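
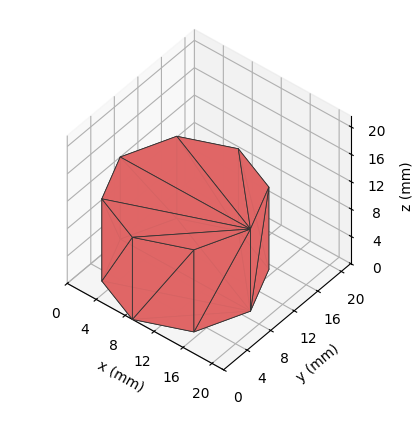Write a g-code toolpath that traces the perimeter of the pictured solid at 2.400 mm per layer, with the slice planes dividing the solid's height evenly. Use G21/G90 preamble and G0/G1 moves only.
Reading the render: the shape is a regular 8-sided prism (a cylinder approximated with 8 flat sides), circumscribed radius ≈ 9 mm, height ≈ 12 mm (dimensions read to the nearest mm from the axis ticks). For the g-code, the solid's height is divided into equal slices at the stated Δz and each level perimeter traced with G1 moves after a G0 lift.

; perimeter-only toolpath
G21 ; units = mm
G90 ; absolute positioning
G28 ; home
; layer 1
G0 Z2.400
G0 X18.000 Y9.000
G1 X15.364 Y15.364
G1 X9.000 Y18.000
G1 X2.636 Y15.364
G1 X0.000 Y9.000
G1 X2.636 Y2.636
G1 X9.000 Y0.000
G1 X15.364 Y2.636
G1 X18.000 Y9.000
; layer 2
G0 Z4.800
G0 X18.000 Y9.000
G1 X15.364 Y15.364
G1 X9.000 Y18.000
G1 X2.636 Y15.364
G1 X0.000 Y9.000
G1 X2.636 Y2.636
G1 X9.000 Y0.000
G1 X15.364 Y2.636
G1 X18.000 Y9.000
; layer 3
G0 Z7.200
G0 X18.000 Y9.000
G1 X15.364 Y15.364
G1 X9.000 Y18.000
G1 X2.636 Y15.364
G1 X0.000 Y9.000
G1 X2.636 Y2.636
G1 X9.000 Y0.000
G1 X15.364 Y2.636
G1 X18.000 Y9.000
; layer 4
G0 Z9.600
G0 X18.000 Y9.000
G1 X15.364 Y15.364
G1 X9.000 Y18.000
G1 X2.636 Y15.364
G1 X0.000 Y9.000
G1 X2.636 Y2.636
G1 X9.000 Y0.000
G1 X15.364 Y2.636
G1 X18.000 Y9.000
; layer 5
G0 Z12.000
G0 X18.000 Y9.000
G1 X15.364 Y15.364
G1 X9.000 Y18.000
G1 X2.636 Y15.364
G1 X0.000 Y9.000
G1 X2.636 Y2.636
G1 X9.000 Y0.000
G1 X15.364 Y2.636
G1 X18.000 Y9.000
M2 ; end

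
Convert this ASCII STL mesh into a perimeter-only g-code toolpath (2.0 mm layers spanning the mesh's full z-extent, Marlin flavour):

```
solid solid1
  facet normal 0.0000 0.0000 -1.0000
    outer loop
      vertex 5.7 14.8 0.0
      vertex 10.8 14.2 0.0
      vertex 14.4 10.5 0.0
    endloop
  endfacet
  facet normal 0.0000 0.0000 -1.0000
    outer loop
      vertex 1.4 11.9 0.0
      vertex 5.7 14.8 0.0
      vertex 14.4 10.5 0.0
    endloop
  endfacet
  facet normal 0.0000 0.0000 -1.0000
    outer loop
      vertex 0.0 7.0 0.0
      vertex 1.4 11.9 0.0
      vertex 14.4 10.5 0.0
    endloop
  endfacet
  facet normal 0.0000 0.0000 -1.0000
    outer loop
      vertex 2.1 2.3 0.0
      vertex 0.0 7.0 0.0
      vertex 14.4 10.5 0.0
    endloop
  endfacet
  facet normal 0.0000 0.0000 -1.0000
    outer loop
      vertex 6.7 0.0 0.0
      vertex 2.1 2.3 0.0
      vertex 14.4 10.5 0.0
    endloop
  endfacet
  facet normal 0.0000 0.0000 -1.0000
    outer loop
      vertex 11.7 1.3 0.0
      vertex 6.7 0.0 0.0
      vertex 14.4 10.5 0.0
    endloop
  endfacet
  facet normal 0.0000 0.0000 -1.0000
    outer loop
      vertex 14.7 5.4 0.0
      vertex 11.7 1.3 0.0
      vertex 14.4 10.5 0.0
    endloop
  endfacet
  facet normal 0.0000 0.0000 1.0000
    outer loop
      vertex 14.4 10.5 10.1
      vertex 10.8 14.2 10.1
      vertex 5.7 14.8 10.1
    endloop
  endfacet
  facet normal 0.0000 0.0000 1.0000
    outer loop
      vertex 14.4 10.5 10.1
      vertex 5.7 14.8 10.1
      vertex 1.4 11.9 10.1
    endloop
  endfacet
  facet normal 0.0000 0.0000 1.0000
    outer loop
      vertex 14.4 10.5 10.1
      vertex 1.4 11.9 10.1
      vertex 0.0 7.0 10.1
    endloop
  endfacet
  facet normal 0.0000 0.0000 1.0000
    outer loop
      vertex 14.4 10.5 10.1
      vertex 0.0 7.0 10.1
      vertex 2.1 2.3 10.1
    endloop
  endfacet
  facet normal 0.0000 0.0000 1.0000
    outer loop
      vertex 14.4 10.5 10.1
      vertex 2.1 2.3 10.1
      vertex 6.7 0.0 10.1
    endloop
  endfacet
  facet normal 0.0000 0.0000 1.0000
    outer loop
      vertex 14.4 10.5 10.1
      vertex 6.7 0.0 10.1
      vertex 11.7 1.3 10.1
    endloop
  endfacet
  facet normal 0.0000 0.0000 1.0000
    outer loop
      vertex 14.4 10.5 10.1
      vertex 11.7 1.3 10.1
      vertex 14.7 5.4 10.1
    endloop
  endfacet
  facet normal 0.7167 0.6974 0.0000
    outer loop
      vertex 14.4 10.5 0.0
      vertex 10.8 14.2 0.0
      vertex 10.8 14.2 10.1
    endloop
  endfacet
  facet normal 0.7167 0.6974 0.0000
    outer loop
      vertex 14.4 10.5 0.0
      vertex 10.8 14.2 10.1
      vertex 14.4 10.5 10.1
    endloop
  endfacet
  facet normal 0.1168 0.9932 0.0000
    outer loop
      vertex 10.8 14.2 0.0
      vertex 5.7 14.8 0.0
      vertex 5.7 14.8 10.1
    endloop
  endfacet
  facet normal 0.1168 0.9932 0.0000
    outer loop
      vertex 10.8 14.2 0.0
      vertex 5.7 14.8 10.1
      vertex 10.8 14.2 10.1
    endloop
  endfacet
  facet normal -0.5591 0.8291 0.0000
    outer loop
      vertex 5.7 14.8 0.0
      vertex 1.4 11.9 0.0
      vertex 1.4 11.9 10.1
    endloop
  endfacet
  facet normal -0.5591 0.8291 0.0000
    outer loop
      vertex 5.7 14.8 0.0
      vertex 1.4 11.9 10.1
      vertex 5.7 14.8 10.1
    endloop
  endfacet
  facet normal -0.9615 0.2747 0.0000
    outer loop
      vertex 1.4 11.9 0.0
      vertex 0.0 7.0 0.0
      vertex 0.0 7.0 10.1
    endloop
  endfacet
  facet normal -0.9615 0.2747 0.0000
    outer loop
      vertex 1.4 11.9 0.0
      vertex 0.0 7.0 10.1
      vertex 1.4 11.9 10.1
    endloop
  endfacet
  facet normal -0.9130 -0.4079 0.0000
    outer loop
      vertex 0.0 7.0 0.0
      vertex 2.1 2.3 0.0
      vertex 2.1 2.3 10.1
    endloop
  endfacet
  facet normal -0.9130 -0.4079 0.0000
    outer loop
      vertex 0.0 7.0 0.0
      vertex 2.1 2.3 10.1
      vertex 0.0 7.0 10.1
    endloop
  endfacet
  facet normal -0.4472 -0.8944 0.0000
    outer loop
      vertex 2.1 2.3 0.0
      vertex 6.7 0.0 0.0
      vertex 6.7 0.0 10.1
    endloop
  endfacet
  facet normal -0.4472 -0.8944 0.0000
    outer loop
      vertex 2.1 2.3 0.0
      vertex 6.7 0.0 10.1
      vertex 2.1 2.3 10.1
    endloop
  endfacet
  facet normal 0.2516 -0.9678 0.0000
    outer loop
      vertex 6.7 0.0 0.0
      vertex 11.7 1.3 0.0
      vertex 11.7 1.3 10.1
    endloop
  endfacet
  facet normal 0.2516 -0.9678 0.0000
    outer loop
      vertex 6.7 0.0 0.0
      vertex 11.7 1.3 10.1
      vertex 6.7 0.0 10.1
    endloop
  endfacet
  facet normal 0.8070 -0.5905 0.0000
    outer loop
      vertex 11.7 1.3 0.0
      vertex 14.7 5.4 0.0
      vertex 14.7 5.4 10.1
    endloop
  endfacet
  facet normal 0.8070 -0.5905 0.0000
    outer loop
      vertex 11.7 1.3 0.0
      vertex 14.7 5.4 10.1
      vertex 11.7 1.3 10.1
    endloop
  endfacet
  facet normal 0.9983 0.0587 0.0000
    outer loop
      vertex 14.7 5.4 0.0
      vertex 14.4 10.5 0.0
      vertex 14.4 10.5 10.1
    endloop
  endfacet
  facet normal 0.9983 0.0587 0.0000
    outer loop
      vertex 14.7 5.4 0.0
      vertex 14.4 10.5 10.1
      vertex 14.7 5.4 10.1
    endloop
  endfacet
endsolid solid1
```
; perimeter-only toolpath
G21 ; units = mm
G90 ; absolute positioning
G28 ; home
; layer 1
G0 Z2.0
G0 X14.4 Y10.5
G1 X10.8 Y14.2
G1 X5.7 Y14.8
G1 X1.4 Y11.9
G1 X0.0 Y7.0
G1 X2.1 Y2.3
G1 X6.7 Y0.0
G1 X11.7 Y1.3
G1 X14.7 Y5.4
G1 X14.4 Y10.5
; layer 2
G0 Z4.0
G0 X14.4 Y10.5
G1 X10.8 Y14.2
G1 X5.7 Y14.8
G1 X1.4 Y11.9
G1 X0.0 Y7.0
G1 X2.1 Y2.3
G1 X6.7 Y0.0
G1 X11.7 Y1.3
G1 X14.7 Y5.4
G1 X14.4 Y10.5
; layer 3
G0 Z6.1
G0 X14.4 Y10.5
G1 X10.8 Y14.2
G1 X5.7 Y14.8
G1 X1.4 Y11.9
G1 X0.0 Y7.0
G1 X2.1 Y2.3
G1 X6.7 Y0.0
G1 X11.7 Y1.3
G1 X14.7 Y5.4
G1 X14.4 Y10.5
; layer 4
G0 Z8.1
G0 X14.4 Y10.5
G1 X10.8 Y14.2
G1 X5.7 Y14.8
G1 X1.4 Y11.9
G1 X0.0 Y7.0
G1 X2.1 Y2.3
G1 X6.7 Y0.0
G1 X11.7 Y1.3
G1 X14.7 Y5.4
G1 X14.4 Y10.5
; layer 5
G0 Z10.1
G0 X14.4 Y10.5
G1 X10.8 Y14.2
G1 X5.7 Y14.8
G1 X1.4 Y11.9
G1 X0.0 Y7.0
G1 X2.1 Y2.3
G1 X6.7 Y0.0
G1 X11.7 Y1.3
G1 X14.7 Y5.4
G1 X14.4 Y10.5
M2 ; end

The solid is a regular 9-sided prism (a cylinder approximated with 9 flat sides), circumscribed radius ≈ 7.5 mm, height ≈ 10.1 mm. Slicing at Δz = 2.0 mm — 5 equal slices spanning the solid's height, so layer i sits at z = i·h/5 — gives 5 non-empty perimeters. Each is a 9-segment closed polygon; G0 lifts to the layer z and rapids to the start vertex, then G1 traces the edges.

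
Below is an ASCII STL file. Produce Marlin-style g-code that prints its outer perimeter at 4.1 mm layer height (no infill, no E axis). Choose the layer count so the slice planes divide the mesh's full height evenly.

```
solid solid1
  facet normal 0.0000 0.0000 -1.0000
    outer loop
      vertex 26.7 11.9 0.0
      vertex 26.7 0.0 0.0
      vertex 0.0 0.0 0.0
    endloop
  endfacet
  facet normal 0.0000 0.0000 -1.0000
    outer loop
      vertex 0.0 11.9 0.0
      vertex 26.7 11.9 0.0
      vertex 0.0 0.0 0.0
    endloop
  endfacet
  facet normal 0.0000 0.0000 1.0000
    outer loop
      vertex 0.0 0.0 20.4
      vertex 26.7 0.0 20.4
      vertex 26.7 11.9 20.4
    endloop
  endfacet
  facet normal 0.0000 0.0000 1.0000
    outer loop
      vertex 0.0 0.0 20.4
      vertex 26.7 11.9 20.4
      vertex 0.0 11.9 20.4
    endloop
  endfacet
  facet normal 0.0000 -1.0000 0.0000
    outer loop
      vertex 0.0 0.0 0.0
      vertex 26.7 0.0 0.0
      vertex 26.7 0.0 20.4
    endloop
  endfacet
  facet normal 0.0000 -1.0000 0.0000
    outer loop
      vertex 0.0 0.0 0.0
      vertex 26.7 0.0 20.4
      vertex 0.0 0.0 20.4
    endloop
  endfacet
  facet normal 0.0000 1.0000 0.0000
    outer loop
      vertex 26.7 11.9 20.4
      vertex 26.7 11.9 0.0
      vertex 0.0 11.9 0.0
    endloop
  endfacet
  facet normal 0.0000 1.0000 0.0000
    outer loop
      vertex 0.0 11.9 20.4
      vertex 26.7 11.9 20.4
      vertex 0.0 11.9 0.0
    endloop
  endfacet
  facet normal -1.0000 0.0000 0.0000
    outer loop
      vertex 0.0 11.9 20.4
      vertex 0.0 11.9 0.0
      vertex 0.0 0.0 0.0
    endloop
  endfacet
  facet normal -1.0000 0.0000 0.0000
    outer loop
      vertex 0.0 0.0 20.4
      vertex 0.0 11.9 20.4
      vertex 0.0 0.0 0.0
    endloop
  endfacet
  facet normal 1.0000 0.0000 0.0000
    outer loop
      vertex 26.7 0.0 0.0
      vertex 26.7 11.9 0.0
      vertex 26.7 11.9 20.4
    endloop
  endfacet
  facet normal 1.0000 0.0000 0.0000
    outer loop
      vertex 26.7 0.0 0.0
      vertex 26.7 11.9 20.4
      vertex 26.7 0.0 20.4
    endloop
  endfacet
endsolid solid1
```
; perimeter-only toolpath
G21 ; units = mm
G90 ; absolute positioning
G28 ; home
; layer 1
G0 Z4.1
G0 X0.0 Y0.0
G1 X26.7 Y0.0
G1 X26.7 Y11.9
G1 X0.0 Y11.9
G1 X0.0 Y0.0
; layer 2
G0 Z8.2
G0 X0.0 Y0.0
G1 X26.7 Y0.0
G1 X26.7 Y11.9
G1 X0.0 Y11.9
G1 X0.0 Y0.0
; layer 3
G0 Z12.2
G0 X0.0 Y0.0
G1 X26.7 Y0.0
G1 X26.7 Y11.9
G1 X0.0 Y11.9
G1 X0.0 Y0.0
; layer 4
G0 Z16.3
G0 X0.0 Y0.0
G1 X26.7 Y0.0
G1 X26.7 Y11.9
G1 X0.0 Y11.9
G1 X0.0 Y0.0
; layer 5
G0 Z20.4
G0 X0.0 Y0.0
G1 X26.7 Y0.0
G1 X26.7 Y11.9
G1 X0.0 Y11.9
G1 X0.0 Y0.0
M2 ; end

The solid is a rectangular box, roughly 26.7 × 11.9 mm footprint and 20.4 mm tall. Slicing at Δz = 4.1 mm — 5 equal slices spanning the solid's height, so layer i sits at z = i·h/5 — gives 5 non-empty perimeters. Each is a 4-segment closed polygon; G0 lifts to the layer z and rapids to the start vertex, then G1 traces the edges.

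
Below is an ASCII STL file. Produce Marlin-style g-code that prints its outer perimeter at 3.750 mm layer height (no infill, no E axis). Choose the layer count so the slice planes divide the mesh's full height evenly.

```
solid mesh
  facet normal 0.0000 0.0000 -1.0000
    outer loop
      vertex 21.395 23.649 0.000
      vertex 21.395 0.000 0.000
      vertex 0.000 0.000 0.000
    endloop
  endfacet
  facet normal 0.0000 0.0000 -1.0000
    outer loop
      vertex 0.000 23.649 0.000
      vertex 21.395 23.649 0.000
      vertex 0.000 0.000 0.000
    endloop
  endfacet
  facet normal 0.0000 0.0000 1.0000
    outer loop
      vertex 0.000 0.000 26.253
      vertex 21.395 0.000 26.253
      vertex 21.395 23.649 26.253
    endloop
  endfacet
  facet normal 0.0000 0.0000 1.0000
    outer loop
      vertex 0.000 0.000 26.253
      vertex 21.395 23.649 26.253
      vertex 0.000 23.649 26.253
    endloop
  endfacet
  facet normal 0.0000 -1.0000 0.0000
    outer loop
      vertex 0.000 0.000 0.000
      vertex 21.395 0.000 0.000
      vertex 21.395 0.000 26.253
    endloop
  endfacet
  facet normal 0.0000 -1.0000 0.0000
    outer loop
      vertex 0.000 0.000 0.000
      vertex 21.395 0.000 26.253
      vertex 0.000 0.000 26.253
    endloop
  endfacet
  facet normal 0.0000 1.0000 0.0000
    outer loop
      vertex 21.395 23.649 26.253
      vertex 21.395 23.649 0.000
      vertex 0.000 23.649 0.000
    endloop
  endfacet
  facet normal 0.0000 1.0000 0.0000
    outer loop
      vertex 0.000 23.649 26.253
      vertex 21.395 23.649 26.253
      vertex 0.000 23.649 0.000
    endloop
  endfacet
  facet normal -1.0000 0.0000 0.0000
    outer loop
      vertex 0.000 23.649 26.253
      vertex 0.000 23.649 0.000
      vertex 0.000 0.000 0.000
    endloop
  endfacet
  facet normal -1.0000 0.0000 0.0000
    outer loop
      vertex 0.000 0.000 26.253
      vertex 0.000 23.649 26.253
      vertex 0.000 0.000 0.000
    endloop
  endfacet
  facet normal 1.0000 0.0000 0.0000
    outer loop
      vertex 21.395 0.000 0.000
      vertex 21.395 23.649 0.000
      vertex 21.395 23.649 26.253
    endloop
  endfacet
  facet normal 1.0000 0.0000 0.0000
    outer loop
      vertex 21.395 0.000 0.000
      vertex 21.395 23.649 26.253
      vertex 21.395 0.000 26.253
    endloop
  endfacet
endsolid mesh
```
; perimeter-only toolpath
G21 ; units = mm
G90 ; absolute positioning
G28 ; home
; layer 1
G0 Z3.750
G0 X0.000 Y0.000
G1 X21.395 Y0.000
G1 X21.395 Y23.649
G1 X0.000 Y23.649
G1 X0.000 Y0.000
; layer 2
G0 Z7.501
G0 X0.000 Y0.000
G1 X21.395 Y0.000
G1 X21.395 Y23.649
G1 X0.000 Y23.649
G1 X0.000 Y0.000
; layer 3
G0 Z11.251
G0 X0.000 Y0.000
G1 X21.395 Y0.000
G1 X21.395 Y23.649
G1 X0.000 Y23.649
G1 X0.000 Y0.000
; layer 4
G0 Z15.002
G0 X0.000 Y0.000
G1 X21.395 Y0.000
G1 X21.395 Y23.649
G1 X0.000 Y23.649
G1 X0.000 Y0.000
; layer 5
G0 Z18.752
G0 X0.000 Y0.000
G1 X21.395 Y0.000
G1 X21.395 Y23.649
G1 X0.000 Y23.649
G1 X0.000 Y0.000
; layer 6
G0 Z22.503
G0 X0.000 Y0.000
G1 X21.395 Y0.000
G1 X21.395 Y23.649
G1 X0.000 Y23.649
G1 X0.000 Y0.000
; layer 7
G0 Z26.253
G0 X0.000 Y0.000
G1 X21.395 Y0.000
G1 X21.395 Y23.649
G1 X0.000 Y23.649
G1 X0.000 Y0.000
M2 ; end

The solid is a rectangular box, roughly 21.4 × 23.6 mm footprint and 26.3 mm tall. Slicing at Δz = 3.750 mm — 7 equal slices spanning the solid's height, so layer i sits at z = i·h/7 — gives 7 non-empty perimeters. Each is a 4-segment closed polygon; G0 lifts to the layer z and rapids to the start vertex, then G1 traces the edges.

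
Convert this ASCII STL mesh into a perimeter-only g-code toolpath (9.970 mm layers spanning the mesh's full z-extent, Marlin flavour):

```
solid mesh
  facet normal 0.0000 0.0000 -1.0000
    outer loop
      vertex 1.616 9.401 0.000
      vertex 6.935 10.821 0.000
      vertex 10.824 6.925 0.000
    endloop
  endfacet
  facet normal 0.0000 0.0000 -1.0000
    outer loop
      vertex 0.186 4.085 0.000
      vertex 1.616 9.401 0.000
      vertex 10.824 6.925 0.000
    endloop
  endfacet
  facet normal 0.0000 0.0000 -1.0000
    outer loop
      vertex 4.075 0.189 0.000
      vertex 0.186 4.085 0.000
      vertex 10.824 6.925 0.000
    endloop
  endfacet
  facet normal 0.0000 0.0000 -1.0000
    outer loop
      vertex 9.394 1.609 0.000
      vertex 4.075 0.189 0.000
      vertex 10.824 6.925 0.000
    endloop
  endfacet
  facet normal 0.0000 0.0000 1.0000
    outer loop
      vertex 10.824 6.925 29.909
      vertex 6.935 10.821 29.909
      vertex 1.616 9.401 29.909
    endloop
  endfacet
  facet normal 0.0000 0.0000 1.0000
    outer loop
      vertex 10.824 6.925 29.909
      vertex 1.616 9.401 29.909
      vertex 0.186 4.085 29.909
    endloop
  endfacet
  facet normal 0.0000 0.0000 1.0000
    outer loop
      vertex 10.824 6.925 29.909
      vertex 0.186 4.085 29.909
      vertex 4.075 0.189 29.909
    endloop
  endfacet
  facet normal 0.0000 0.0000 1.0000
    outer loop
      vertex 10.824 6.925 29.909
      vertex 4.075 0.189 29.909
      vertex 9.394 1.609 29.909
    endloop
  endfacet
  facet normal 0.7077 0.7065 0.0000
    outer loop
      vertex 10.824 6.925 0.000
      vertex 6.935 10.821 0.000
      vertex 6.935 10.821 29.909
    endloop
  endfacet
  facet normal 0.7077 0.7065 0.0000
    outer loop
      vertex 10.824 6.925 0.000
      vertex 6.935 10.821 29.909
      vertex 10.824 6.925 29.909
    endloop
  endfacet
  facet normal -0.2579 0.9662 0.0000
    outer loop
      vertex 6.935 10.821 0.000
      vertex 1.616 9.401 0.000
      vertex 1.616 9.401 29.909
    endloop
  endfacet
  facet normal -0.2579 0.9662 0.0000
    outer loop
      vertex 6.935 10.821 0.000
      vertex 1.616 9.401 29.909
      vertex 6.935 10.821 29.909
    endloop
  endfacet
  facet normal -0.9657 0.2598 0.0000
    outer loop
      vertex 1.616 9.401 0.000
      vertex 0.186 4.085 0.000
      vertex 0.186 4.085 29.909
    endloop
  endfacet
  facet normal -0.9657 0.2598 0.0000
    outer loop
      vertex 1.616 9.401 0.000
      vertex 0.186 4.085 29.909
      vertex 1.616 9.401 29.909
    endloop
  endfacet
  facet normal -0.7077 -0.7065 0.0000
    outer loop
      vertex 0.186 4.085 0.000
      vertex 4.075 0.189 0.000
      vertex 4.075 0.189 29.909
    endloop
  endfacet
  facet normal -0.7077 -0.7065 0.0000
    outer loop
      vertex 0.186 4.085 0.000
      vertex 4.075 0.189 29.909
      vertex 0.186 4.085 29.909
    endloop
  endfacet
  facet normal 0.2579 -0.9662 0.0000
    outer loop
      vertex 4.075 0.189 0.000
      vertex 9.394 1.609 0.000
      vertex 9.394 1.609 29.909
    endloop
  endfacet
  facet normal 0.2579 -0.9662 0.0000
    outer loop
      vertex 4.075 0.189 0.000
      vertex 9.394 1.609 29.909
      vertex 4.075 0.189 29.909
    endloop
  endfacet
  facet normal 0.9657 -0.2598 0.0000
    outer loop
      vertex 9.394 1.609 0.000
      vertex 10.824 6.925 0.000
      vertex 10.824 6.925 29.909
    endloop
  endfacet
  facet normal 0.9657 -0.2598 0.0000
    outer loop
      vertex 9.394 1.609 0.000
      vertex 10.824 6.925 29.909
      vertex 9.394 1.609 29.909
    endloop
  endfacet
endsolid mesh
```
; perimeter-only toolpath
G21 ; units = mm
G90 ; absolute positioning
G28 ; home
; layer 1
G0 Z9.970
G0 X10.824 Y6.925
G1 X6.935 Y10.821
G1 X1.616 Y9.401
G1 X0.186 Y4.085
G1 X4.075 Y0.189
G1 X9.394 Y1.609
G1 X10.824 Y6.925
; layer 2
G0 Z19.939
G0 X10.824 Y6.925
G1 X6.935 Y10.821
G1 X1.616 Y9.401
G1 X0.186 Y4.085
G1 X4.075 Y0.189
G1 X9.394 Y1.609
G1 X10.824 Y6.925
; layer 3
G0 Z29.909
G0 X10.824 Y6.925
G1 X6.935 Y10.821
G1 X1.616 Y9.401
G1 X0.186 Y4.085
G1 X4.075 Y0.189
G1 X9.394 Y1.609
G1 X10.824 Y6.925
M2 ; end

The solid is a regular 6-sided prism (a cylinder approximated with 6 flat sides), circumscribed radius ≈ 5.5 mm, height ≈ 29.9 mm. Slicing at Δz = 9.970 mm — 3 equal slices spanning the solid's height, so layer i sits at z = i·h/3 — gives 3 non-empty perimeters. Each is a 6-segment closed polygon; G0 lifts to the layer z and rapids to the start vertex, then G1 traces the edges.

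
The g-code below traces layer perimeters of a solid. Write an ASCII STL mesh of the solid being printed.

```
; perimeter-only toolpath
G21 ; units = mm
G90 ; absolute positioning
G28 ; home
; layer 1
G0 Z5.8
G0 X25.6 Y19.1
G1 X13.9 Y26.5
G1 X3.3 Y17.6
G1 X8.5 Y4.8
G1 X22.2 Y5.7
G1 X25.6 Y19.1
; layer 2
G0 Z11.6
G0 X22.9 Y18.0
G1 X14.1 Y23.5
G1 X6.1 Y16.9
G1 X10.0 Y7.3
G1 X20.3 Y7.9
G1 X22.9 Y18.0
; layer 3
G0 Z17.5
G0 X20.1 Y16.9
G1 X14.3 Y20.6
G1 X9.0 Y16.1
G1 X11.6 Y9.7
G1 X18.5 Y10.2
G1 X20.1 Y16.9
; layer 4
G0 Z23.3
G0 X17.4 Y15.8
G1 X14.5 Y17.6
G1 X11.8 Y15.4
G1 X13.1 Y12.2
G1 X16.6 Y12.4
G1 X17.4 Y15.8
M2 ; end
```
solid part
  facet normal 0.0000 0.0000 -1.0000
    outer loop
      vertex 0.4 18.3 0.0
      vertex 13.7 29.4 0.0
      vertex 28.3 20.2 0.0
    endloop
  endfacet
  facet normal 0.0000 0.0000 -1.0000
    outer loop
      vertex 6.9 2.3 0.0
      vertex 0.4 18.3 0.0
      vertex 28.3 20.2 0.0
    endloop
  endfacet
  facet normal 0.0000 0.0000 -1.0000
    outer loop
      vertex 24.1 3.4 0.0
      vertex 6.9 2.3 0.0
      vertex 28.3 20.2 0.0
    endloop
  endfacet
  facet normal 0.4934 0.7831 0.3786
    outer loop
      vertex 28.3 20.2 0.0
      vertex 13.7 29.4 0.0
      vertex 14.7 14.7 29.1
    endloop
  endfacet
  facet normal -0.5929 0.7104 0.3792
    outer loop
      vertex 13.7 29.4 0.0
      vertex 0.4 18.3 0.0
      vertex 14.7 14.7 29.1
    endloop
  endfacet
  facet normal -0.8576 -0.3484 0.3783
    outer loop
      vertex 0.4 18.3 0.0
      vertex 6.9 2.3 0.0
      vertex 14.7 14.7 29.1
    endloop
  endfacet
  facet normal 0.0591 -0.9240 0.3779
    outer loop
      vertex 6.9 2.3 0.0
      vertex 24.1 3.4 0.0
      vertex 14.7 14.7 29.1
    endloop
  endfacet
  facet normal 0.8984 -0.2246 0.3774
    outer loop
      vertex 24.1 3.4 0.0
      vertex 28.3 20.2 0.0
      vertex 14.7 14.7 29.1
    endloop
  endfacet
endsolid part

The G0 Z moves step by Δz≈5.8 mm. The G1 loops shrink linearly with z, so the solid tapers from its base footprint up to z≈29.1. Closing with a flat bottom cap and the tapered top and triangulating gives 8 facets — a regular 5-sided pyramid, base circumscribed radius ≈ 14.7 mm, apex at z ≈ 29.1 mm.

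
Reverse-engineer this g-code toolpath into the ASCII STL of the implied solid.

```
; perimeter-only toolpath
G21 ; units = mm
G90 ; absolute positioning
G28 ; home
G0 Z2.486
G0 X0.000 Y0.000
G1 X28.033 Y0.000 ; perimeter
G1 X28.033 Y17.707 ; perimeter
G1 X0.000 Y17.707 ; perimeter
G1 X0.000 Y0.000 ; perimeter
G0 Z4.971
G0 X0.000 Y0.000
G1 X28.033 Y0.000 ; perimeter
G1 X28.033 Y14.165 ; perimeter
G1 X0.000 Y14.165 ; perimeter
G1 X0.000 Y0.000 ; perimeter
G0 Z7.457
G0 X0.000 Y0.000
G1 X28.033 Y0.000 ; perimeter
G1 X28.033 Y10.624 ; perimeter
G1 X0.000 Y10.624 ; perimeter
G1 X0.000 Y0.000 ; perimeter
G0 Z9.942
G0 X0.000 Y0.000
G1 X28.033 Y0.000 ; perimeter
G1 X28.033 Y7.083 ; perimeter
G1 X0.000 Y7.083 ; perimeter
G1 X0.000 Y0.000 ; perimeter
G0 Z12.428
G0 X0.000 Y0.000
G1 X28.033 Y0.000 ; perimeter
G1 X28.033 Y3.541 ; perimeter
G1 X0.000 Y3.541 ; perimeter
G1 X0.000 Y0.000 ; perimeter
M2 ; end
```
solid part
  facet normal 0.0000 0.0000 -1.0000
    outer loop
      vertex 28.033 21.248 0.000
      vertex 28.033 0.000 0.000
      vertex 0.000 0.000 0.000
    endloop
  endfacet
  facet normal 0.0000 0.0000 -1.0000
    outer loop
      vertex 0.000 21.248 0.000
      vertex 28.033 21.248 0.000
      vertex 0.000 0.000 0.000
    endloop
  endfacet
  facet normal 0.0000 -1.0000 0.0000
    outer loop
      vertex 0.000 0.000 0.000
      vertex 28.033 0.000 0.000
      vertex 28.033 0.000 14.913
    endloop
  endfacet
  facet normal 0.0000 -1.0000 0.0000
    outer loop
      vertex 0.000 0.000 0.000
      vertex 28.033 0.000 14.913
      vertex 0.000 0.000 14.913
    endloop
  endfacet
  facet normal 0.0000 0.5745 0.8185
    outer loop
      vertex 0.000 0.000 14.913
      vertex 28.033 0.000 14.913
      vertex 28.033 21.248 0.000
    endloop
  endfacet
  facet normal 0.0000 0.5745 0.8185
    outer loop
      vertex 0.000 0.000 14.913
      vertex 28.033 21.248 0.000
      vertex 0.000 21.248 0.000
    endloop
  endfacet
  facet normal -1.0000 0.0000 0.0000
    outer loop
      vertex 0.000 0.000 14.913
      vertex 0.000 21.248 0.000
      vertex 0.000 0.000 0.000
    endloop
  endfacet
  facet normal 1.0000 0.0000 0.0000
    outer loop
      vertex 28.033 0.000 0.000
      vertex 28.033 21.248 0.000
      vertex 28.033 0.000 14.913
    endloop
  endfacet
endsolid part

The G0 Z moves step by Δz≈2.486 mm. The G1 loops shrink linearly with z, so the solid tapers from its base footprint up to z≈14.9. Closing with a flat bottom cap and the tapered top and triangulating gives 8 facets — a wedge (ramp): 28 × 21.2 mm base, rising to 14.9 mm along the y=0 edge and sloping linearly to z=0 at y=21.2.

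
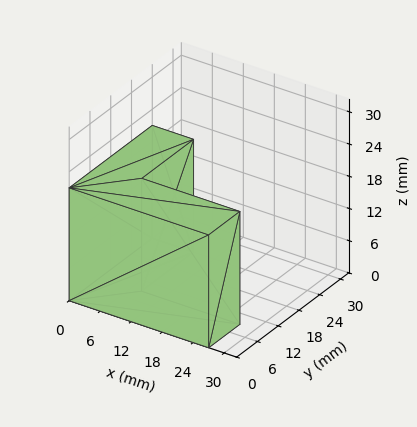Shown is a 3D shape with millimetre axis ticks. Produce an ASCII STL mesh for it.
Reading the render: the shape is an L-shaped prism: outer 27 × 24 mm, arm thicknesses ≈ 9 mm (horizontal) and 8 mm (vertical), extruded 21 mm in z (dimensions read to the nearest mm from the axis ticks). For the STL, each face is triangulated and given an outward normal.

solid part
  facet normal 0.0000 0.0000 -1.0000
    outer loop
      vertex 27.0 9.0 0.0
      vertex 27.0 0.0 0.0
      vertex 0.0 0.0 0.0
    endloop
  endfacet
  facet normal 0.0000 0.0000 -1.0000
    outer loop
      vertex 8.0 9.0 0.0
      vertex 27.0 9.0 0.0
      vertex 0.0 0.0 0.0
    endloop
  endfacet
  facet normal 0.0000 0.0000 -1.0000
    outer loop
      vertex 8.0 24.0 0.0
      vertex 8.0 9.0 0.0
      vertex 0.0 0.0 0.0
    endloop
  endfacet
  facet normal 0.0000 0.0000 -1.0000
    outer loop
      vertex 0.0 24.0 0.0
      vertex 8.0 24.0 0.0
      vertex 0.0 0.0 0.0
    endloop
  endfacet
  facet normal 0.0000 0.0000 1.0000
    outer loop
      vertex 0.0 0.0 21.0
      vertex 27.0 0.0 21.0
      vertex 27.0 9.0 21.0
    endloop
  endfacet
  facet normal 0.0000 0.0000 1.0000
    outer loop
      vertex 0.0 0.0 21.0
      vertex 27.0 9.0 21.0
      vertex 8.0 9.0 21.0
    endloop
  endfacet
  facet normal 0.0000 0.0000 1.0000
    outer loop
      vertex 0.0 0.0 21.0
      vertex 8.0 9.0 21.0
      vertex 8.0 24.0 21.0
    endloop
  endfacet
  facet normal 0.0000 0.0000 1.0000
    outer loop
      vertex 0.0 0.0 21.0
      vertex 8.0 24.0 21.0
      vertex 0.0 24.0 21.0
    endloop
  endfacet
  facet normal 0.0000 -1.0000 0.0000
    outer loop
      vertex 0.0 0.0 0.0
      vertex 27.0 0.0 0.0
      vertex 27.0 0.0 21.0
    endloop
  endfacet
  facet normal 0.0000 -1.0000 0.0000
    outer loop
      vertex 0.0 0.0 0.0
      vertex 27.0 0.0 21.0
      vertex 0.0 0.0 21.0
    endloop
  endfacet
  facet normal 1.0000 0.0000 0.0000
    outer loop
      vertex 27.0 0.0 0.0
      vertex 27.0 9.0 0.0
      vertex 27.0 9.0 21.0
    endloop
  endfacet
  facet normal 1.0000 0.0000 0.0000
    outer loop
      vertex 27.0 0.0 0.0
      vertex 27.0 9.0 21.0
      vertex 27.0 0.0 21.0
    endloop
  endfacet
  facet normal 0.0000 1.0000 0.0000
    outer loop
      vertex 27.0 9.0 0.0
      vertex 8.0 9.0 0.0
      vertex 8.0 9.0 21.0
    endloop
  endfacet
  facet normal 0.0000 1.0000 0.0000
    outer loop
      vertex 27.0 9.0 0.0
      vertex 8.0 9.0 21.0
      vertex 27.0 9.0 21.0
    endloop
  endfacet
  facet normal 1.0000 0.0000 0.0000
    outer loop
      vertex 8.0 9.0 0.0
      vertex 8.0 24.0 0.0
      vertex 8.0 24.0 21.0
    endloop
  endfacet
  facet normal 1.0000 0.0000 0.0000
    outer loop
      vertex 8.0 9.0 0.0
      vertex 8.0 24.0 21.0
      vertex 8.0 9.0 21.0
    endloop
  endfacet
  facet normal 0.0000 1.0000 0.0000
    outer loop
      vertex 8.0 24.0 0.0
      vertex 0.0 24.0 0.0
      vertex 0.0 24.0 21.0
    endloop
  endfacet
  facet normal 0.0000 1.0000 0.0000
    outer loop
      vertex 8.0 24.0 0.0
      vertex 0.0 24.0 21.0
      vertex 8.0 24.0 21.0
    endloop
  endfacet
  facet normal -1.0000 0.0000 0.0000
    outer loop
      vertex 0.0 24.0 0.0
      vertex 0.0 0.0 0.0
      vertex 0.0 0.0 21.0
    endloop
  endfacet
  facet normal -1.0000 0.0000 0.0000
    outer loop
      vertex 0.0 24.0 0.0
      vertex 0.0 0.0 21.0
      vertex 0.0 24.0 21.0
    endloop
  endfacet
endsolid part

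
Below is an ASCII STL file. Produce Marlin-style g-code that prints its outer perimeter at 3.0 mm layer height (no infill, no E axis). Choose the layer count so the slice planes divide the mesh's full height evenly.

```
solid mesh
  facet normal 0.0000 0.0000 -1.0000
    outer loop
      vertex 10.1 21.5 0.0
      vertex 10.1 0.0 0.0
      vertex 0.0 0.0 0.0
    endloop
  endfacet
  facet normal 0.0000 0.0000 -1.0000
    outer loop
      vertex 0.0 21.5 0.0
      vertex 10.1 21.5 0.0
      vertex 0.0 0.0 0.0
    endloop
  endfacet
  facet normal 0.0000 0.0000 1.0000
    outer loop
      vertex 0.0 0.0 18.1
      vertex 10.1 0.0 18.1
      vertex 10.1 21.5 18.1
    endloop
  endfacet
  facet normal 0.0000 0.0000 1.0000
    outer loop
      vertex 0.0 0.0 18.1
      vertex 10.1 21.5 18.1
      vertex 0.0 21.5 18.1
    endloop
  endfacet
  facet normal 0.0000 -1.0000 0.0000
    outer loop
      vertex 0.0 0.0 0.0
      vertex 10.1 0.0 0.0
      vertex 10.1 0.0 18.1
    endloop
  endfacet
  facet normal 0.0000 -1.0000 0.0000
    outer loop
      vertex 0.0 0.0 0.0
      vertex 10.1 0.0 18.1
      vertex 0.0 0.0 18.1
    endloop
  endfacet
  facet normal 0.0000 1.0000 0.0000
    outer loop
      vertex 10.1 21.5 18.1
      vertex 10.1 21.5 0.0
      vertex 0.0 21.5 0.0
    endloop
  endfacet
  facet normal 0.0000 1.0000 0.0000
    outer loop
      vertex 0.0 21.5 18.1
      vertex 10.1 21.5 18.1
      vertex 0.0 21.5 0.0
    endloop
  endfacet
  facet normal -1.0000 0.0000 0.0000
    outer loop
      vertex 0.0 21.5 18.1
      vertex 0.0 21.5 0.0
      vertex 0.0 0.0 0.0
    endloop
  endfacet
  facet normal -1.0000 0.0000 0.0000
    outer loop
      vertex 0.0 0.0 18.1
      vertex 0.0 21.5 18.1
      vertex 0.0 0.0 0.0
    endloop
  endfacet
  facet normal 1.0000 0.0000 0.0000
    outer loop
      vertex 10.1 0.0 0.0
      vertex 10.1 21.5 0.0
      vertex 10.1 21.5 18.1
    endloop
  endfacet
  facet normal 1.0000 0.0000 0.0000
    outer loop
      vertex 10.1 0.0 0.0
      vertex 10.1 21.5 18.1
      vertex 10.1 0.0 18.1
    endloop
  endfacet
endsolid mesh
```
; perimeter-only toolpath
G21 ; units = mm
G90 ; absolute positioning
G28 ; home
; layer 1
G0 Z3.0
G0 X0.0 Y0.0
G1 X10.1 Y0.0
G1 X10.1 Y21.5
G1 X0.0 Y21.5
G1 X0.0 Y0.0
; layer 2
G0 Z6.0
G0 X0.0 Y0.0
G1 X10.1 Y0.0
G1 X10.1 Y21.5
G1 X0.0 Y21.5
G1 X0.0 Y0.0
; layer 3
G0 Z9.1
G0 X0.0 Y0.0
G1 X10.1 Y0.0
G1 X10.1 Y21.5
G1 X0.0 Y21.5
G1 X0.0 Y0.0
; layer 4
G0 Z12.1
G0 X0.0 Y0.0
G1 X10.1 Y0.0
G1 X10.1 Y21.5
G1 X0.0 Y21.5
G1 X0.0 Y0.0
; layer 5
G0 Z15.1
G0 X0.0 Y0.0
G1 X10.1 Y0.0
G1 X10.1 Y21.5
G1 X0.0 Y21.5
G1 X0.0 Y0.0
; layer 6
G0 Z18.1
G0 X0.0 Y0.0
G1 X10.1 Y0.0
G1 X10.1 Y21.5
G1 X0.0 Y21.5
G1 X0.0 Y0.0
M2 ; end

The solid is a rectangular box, roughly 10.1 × 21.5 mm footprint and 18.1 mm tall. Slicing at Δz = 3.0 mm — 6 equal slices spanning the solid's height, so layer i sits at z = i·h/6 — gives 6 non-empty perimeters. Each is a 4-segment closed polygon; G0 lifts to the layer z and rapids to the start vertex, then G1 traces the edges.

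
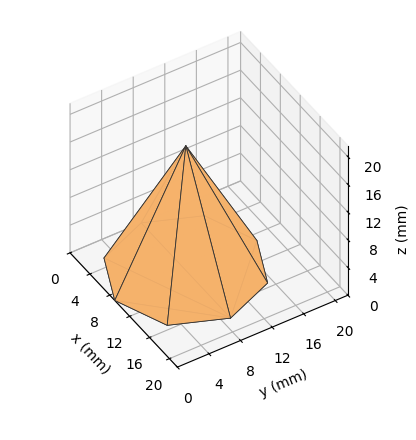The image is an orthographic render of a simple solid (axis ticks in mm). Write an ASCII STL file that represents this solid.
Reading the render: the shape is a regular 8-sided pyramid, base circumscribed radius ≈ 9 mm, apex at z ≈ 18 mm (dimensions read to the nearest mm from the axis ticks). For the STL, each face is triangulated and given an outward normal.

solid part
  facet normal 0.0000 0.0000 -1.0000
    outer loop
      vertex 9.00 18.00 0.00
      vertex 15.36 15.36 0.00
      vertex 18.00 9.00 0.00
    endloop
  endfacet
  facet normal 0.0000 0.0000 -1.0000
    outer loop
      vertex 2.64 15.36 0.00
      vertex 9.00 18.00 0.00
      vertex 18.00 9.00 0.00
    endloop
  endfacet
  facet normal 0.0000 0.0000 -1.0000
    outer loop
      vertex 0.00 9.00 0.00
      vertex 2.64 15.36 0.00
      vertex 18.00 9.00 0.00
    endloop
  endfacet
  facet normal 0.0000 0.0000 -1.0000
    outer loop
      vertex 2.64 2.64 0.00
      vertex 0.00 9.00 0.00
      vertex 18.00 9.00 0.00
    endloop
  endfacet
  facet normal 0.0000 0.0000 -1.0000
    outer loop
      vertex 9.00 0.00 0.00
      vertex 2.64 2.64 0.00
      vertex 18.00 9.00 0.00
    endloop
  endfacet
  facet normal 0.0000 0.0000 -1.0000
    outer loop
      vertex 15.36 2.64 0.00
      vertex 9.00 0.00 0.00
      vertex 18.00 9.00 0.00
    endloop
  endfacet
  facet normal 0.8385 0.3481 0.4193
    outer loop
      vertex 18.00 9.00 0.00
      vertex 15.36 15.36 0.00
      vertex 9.00 9.00 18.00
    endloop
  endfacet
  facet normal 0.3481 0.8385 0.4193
    outer loop
      vertex 15.36 15.36 0.00
      vertex 9.00 18.00 0.00
      vertex 9.00 9.00 18.00
    endloop
  endfacet
  facet normal -0.3481 0.8385 0.4193
    outer loop
      vertex 9.00 18.00 0.00
      vertex 2.64 15.36 0.00
      vertex 9.00 9.00 18.00
    endloop
  endfacet
  facet normal -0.8385 0.3481 0.4193
    outer loop
      vertex 2.64 15.36 0.00
      vertex 0.00 9.00 0.00
      vertex 9.00 9.00 18.00
    endloop
  endfacet
  facet normal -0.8385 -0.3481 0.4193
    outer loop
      vertex 0.00 9.00 0.00
      vertex 2.64 2.64 0.00
      vertex 9.00 9.00 18.00
    endloop
  endfacet
  facet normal -0.3481 -0.8385 0.4193
    outer loop
      vertex 2.64 2.64 0.00
      vertex 9.00 0.00 0.00
      vertex 9.00 9.00 18.00
    endloop
  endfacet
  facet normal 0.3481 -0.8385 0.4193
    outer loop
      vertex 9.00 0.00 0.00
      vertex 15.36 2.64 0.00
      vertex 9.00 9.00 18.00
    endloop
  endfacet
  facet normal 0.8385 -0.3481 0.4193
    outer loop
      vertex 15.36 2.64 0.00
      vertex 18.00 9.00 0.00
      vertex 9.00 9.00 18.00
    endloop
  endfacet
endsolid part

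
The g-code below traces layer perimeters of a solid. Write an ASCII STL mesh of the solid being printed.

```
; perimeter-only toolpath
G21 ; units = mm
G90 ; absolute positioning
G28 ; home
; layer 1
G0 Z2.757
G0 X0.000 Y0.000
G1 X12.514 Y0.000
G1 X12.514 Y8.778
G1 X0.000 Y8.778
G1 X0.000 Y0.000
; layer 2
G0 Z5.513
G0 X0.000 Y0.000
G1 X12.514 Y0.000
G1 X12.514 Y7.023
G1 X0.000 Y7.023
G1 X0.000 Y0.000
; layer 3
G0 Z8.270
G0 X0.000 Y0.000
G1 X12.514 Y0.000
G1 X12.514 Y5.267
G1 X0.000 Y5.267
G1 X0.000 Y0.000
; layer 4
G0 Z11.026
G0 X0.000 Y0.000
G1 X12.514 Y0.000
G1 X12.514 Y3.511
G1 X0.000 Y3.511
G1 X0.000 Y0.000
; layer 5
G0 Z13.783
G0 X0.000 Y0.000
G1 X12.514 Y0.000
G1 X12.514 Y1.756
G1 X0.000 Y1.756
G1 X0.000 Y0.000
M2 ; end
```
solid part
  facet normal 0.0000 0.0000 -1.0000
    outer loop
      vertex 12.514 10.534 0.000
      vertex 12.514 0.000 0.000
      vertex 0.000 0.000 0.000
    endloop
  endfacet
  facet normal 0.0000 0.0000 -1.0000
    outer loop
      vertex 0.000 10.534 0.000
      vertex 12.514 10.534 0.000
      vertex 0.000 0.000 0.000
    endloop
  endfacet
  facet normal 0.0000 -1.0000 0.0000
    outer loop
      vertex 0.000 0.000 0.000
      vertex 12.514 0.000 0.000
      vertex 12.514 0.000 16.539
    endloop
  endfacet
  facet normal 0.0000 -1.0000 0.0000
    outer loop
      vertex 0.000 0.000 0.000
      vertex 12.514 0.000 16.539
      vertex 0.000 0.000 16.539
    endloop
  endfacet
  facet normal 0.0000 0.8434 0.5372
    outer loop
      vertex 0.000 0.000 16.539
      vertex 12.514 0.000 16.539
      vertex 12.514 10.534 0.000
    endloop
  endfacet
  facet normal 0.0000 0.8434 0.5372
    outer loop
      vertex 0.000 0.000 16.539
      vertex 12.514 10.534 0.000
      vertex 0.000 10.534 0.000
    endloop
  endfacet
  facet normal -1.0000 0.0000 0.0000
    outer loop
      vertex 0.000 0.000 16.539
      vertex 0.000 10.534 0.000
      vertex 0.000 0.000 0.000
    endloop
  endfacet
  facet normal 1.0000 0.0000 0.0000
    outer loop
      vertex 12.514 0.000 0.000
      vertex 12.514 10.534 0.000
      vertex 12.514 0.000 16.539
    endloop
  endfacet
endsolid part

The G0 Z moves step by Δz≈2.757 mm. The G1 loops shrink linearly with z, so the solid tapers from its base footprint up to z≈16.5. Closing with a flat bottom cap and the tapered top and triangulating gives 8 facets — a wedge (ramp): 12.5 × 10.5 mm base, rising to 16.5 mm along the y=0 edge and sloping linearly to z=0 at y=10.5.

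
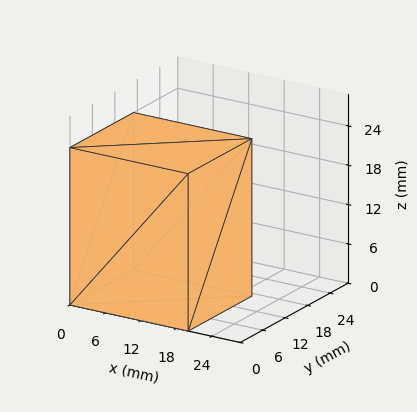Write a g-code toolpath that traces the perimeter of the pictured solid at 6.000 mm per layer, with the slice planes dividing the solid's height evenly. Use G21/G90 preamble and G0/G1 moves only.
Reading the render: the shape is a rectangular box, roughly 20 × 17 mm footprint and 24 mm tall (dimensions read to the nearest mm from the axis ticks). For the g-code, the solid's height is divided into equal slices at the stated Δz and each level perimeter traced with G1 moves after a G0 lift.

; perimeter-only toolpath
G21 ; units = mm
G90 ; absolute positioning
G28 ; home
; layer 1
G0 Z6.000
G0 X0.000 Y0.000
G1 X20.000 Y0.000
G1 X20.000 Y17.000
G1 X0.000 Y17.000
G1 X0.000 Y0.000
; layer 2
G0 Z12.000
G0 X0.000 Y0.000
G1 X20.000 Y0.000
G1 X20.000 Y17.000
G1 X0.000 Y17.000
G1 X0.000 Y0.000
; layer 3
G0 Z18.000
G0 X0.000 Y0.000
G1 X20.000 Y0.000
G1 X20.000 Y17.000
G1 X0.000 Y17.000
G1 X0.000 Y0.000
; layer 4
G0 Z24.000
G0 X0.000 Y0.000
G1 X20.000 Y0.000
G1 X20.000 Y17.000
G1 X0.000 Y17.000
G1 X0.000 Y0.000
M2 ; end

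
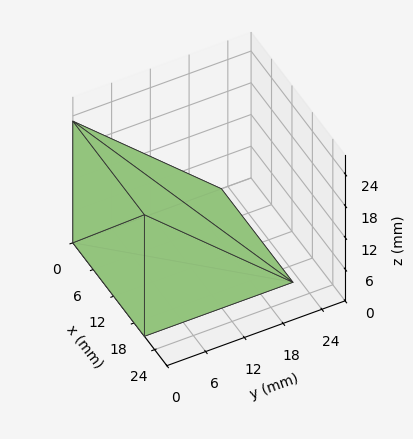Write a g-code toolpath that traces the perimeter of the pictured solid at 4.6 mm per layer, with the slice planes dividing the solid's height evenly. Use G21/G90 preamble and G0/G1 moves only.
Reading the render: the shape is a wedge (ramp): 21 × 23 mm base, rising to 23 mm along the y=0 edge and sloping linearly to z=0 at y=23 (dimensions read to the nearest mm from the axis ticks). For the g-code, the solid's height is divided into equal slices at the stated Δz and each level perimeter traced with G1 moves after a G0 lift.

; perimeter-only toolpath
G21 ; units = mm
G90 ; absolute positioning
G28 ; home
; layer 1
G0 Z4.6
G0 X0.0 Y0.0
G1 X21.0 Y0.0
G1 X21.0 Y18.4
G1 X0.0 Y18.4
G1 X0.0 Y0.0
; layer 2
G0 Z9.2
G0 X0.0 Y0.0
G1 X21.0 Y0.0
G1 X21.0 Y13.8
G1 X0.0 Y13.8
G1 X0.0 Y0.0
; layer 3
G0 Z13.8
G0 X0.0 Y0.0
G1 X21.0 Y0.0
G1 X21.0 Y9.2
G1 X0.0 Y9.2
G1 X0.0 Y0.0
; layer 4
G0 Z18.4
G0 X0.0 Y0.0
G1 X21.0 Y0.0
G1 X21.0 Y4.6
G1 X0.0 Y4.6
G1 X0.0 Y0.0
M2 ; end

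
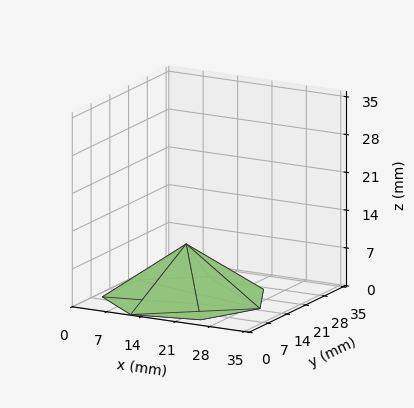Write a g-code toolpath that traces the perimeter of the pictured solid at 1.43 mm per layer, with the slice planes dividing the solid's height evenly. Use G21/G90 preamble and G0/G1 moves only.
Reading the render: the shape is a regular 7-sided pyramid, base circumscribed radius ≈ 15 mm, apex at z ≈ 10 mm (dimensions read to the nearest mm from the axis ticks). For the g-code, the solid's height is divided into equal slices at the stated Δz and each level perimeter traced with G1 moves after a G0 lift.

; perimeter-only toolpath
G21 ; units = mm
G90 ; absolute positioning
G28 ; home
; layer 1
G0 Z1.43
G0 X27.86 Y15.00
G1 X23.01 Y25.05
G1 X12.14 Y27.53
G1 X3.42 Y20.58
G1 X3.42 Y9.42
G1 X12.14 Y2.47
G1 X23.01 Y4.95
G1 X27.86 Y15.00
; layer 2
G0 Z2.86
G0 X25.71 Y15.00
G1 X21.68 Y23.38
G1 X12.61 Y25.44
G1 X5.35 Y19.65
G1 X5.35 Y10.35
G1 X12.61 Y4.56
G1 X21.68 Y6.62
G1 X25.71 Y15.00
; layer 3
G0 Z4.29
G0 X23.57 Y15.00
G1 X20.34 Y21.70
G1 X13.09 Y23.35
G1 X7.28 Y18.72
G1 X7.28 Y11.28
G1 X13.09 Y6.65
G1 X20.34 Y8.30
G1 X23.57 Y15.00
; layer 4
G0 Z5.71
G0 X21.43 Y15.00
G1 X19.01 Y20.03
G1 X13.57 Y21.27
G1 X9.21 Y17.79
G1 X9.21 Y12.21
G1 X13.57 Y8.73
G1 X19.01 Y9.97
G1 X21.43 Y15.00
; layer 5
G0 Z7.14
G0 X19.29 Y15.00
G1 X17.67 Y18.35
G1 X14.05 Y19.18
G1 X11.14 Y16.86
G1 X11.14 Y13.14
G1 X14.05 Y10.82
G1 X17.67 Y11.65
G1 X19.29 Y15.00
; layer 6
G0 Z8.57
G0 X17.14 Y15.00
G1 X16.34 Y16.68
G1 X14.52 Y17.09
G1 X13.07 Y15.93
G1 X13.07 Y14.07
G1 X14.52 Y12.91
G1 X16.34 Y13.32
G1 X17.14 Y15.00
M2 ; end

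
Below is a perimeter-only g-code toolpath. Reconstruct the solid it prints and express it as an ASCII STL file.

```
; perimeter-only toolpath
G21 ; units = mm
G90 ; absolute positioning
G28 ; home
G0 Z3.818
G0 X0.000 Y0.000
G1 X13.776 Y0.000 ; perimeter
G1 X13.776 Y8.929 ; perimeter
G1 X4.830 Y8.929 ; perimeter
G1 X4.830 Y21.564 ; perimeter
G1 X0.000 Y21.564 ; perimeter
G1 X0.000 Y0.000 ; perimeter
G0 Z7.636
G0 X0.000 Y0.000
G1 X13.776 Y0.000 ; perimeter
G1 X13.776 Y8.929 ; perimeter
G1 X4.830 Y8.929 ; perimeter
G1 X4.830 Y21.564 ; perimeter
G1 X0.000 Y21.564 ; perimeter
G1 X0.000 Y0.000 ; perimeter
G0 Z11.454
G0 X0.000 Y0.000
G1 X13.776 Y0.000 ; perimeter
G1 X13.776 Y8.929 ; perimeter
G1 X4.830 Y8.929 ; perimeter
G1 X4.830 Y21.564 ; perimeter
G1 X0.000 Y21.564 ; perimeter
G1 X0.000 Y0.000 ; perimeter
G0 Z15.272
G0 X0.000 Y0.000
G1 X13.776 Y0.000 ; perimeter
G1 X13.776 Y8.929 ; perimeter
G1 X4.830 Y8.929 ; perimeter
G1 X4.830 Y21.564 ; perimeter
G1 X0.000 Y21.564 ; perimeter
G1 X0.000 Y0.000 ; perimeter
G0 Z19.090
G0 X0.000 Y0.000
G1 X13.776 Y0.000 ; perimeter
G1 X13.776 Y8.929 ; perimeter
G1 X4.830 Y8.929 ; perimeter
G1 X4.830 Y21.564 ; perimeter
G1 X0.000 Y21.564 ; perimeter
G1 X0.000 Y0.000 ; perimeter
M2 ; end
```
solid part
  facet normal 0.0000 0.0000 -1.0000
    outer loop
      vertex 13.776 8.929 0.000
      vertex 13.776 0.000 0.000
      vertex 0.000 0.000 0.000
    endloop
  endfacet
  facet normal 0.0000 0.0000 -1.0000
    outer loop
      vertex 4.830 8.929 0.000
      vertex 13.776 8.929 0.000
      vertex 0.000 0.000 0.000
    endloop
  endfacet
  facet normal 0.0000 0.0000 -1.0000
    outer loop
      vertex 4.830 21.564 0.000
      vertex 4.830 8.929 0.000
      vertex 0.000 0.000 0.000
    endloop
  endfacet
  facet normal 0.0000 0.0000 -1.0000
    outer loop
      vertex 0.000 21.564 0.000
      vertex 4.830 21.564 0.000
      vertex 0.000 0.000 0.000
    endloop
  endfacet
  facet normal 0.0000 0.0000 1.0000
    outer loop
      vertex 0.000 0.000 19.090
      vertex 13.776 0.000 19.090
      vertex 13.776 8.929 19.090
    endloop
  endfacet
  facet normal 0.0000 0.0000 1.0000
    outer loop
      vertex 0.000 0.000 19.090
      vertex 13.776 8.929 19.090
      vertex 4.830 8.929 19.090
    endloop
  endfacet
  facet normal 0.0000 0.0000 1.0000
    outer loop
      vertex 0.000 0.000 19.090
      vertex 4.830 8.929 19.090
      vertex 4.830 21.564 19.090
    endloop
  endfacet
  facet normal 0.0000 0.0000 1.0000
    outer loop
      vertex 0.000 0.000 19.090
      vertex 4.830 21.564 19.090
      vertex 0.000 21.564 19.090
    endloop
  endfacet
  facet normal 0.0000 -1.0000 0.0000
    outer loop
      vertex 0.000 0.000 0.000
      vertex 13.776 0.000 0.000
      vertex 13.776 0.000 19.090
    endloop
  endfacet
  facet normal 0.0000 -1.0000 0.0000
    outer loop
      vertex 0.000 0.000 0.000
      vertex 13.776 0.000 19.090
      vertex 0.000 0.000 19.090
    endloop
  endfacet
  facet normal 1.0000 0.0000 0.0000
    outer loop
      vertex 13.776 0.000 0.000
      vertex 13.776 8.929 0.000
      vertex 13.776 8.929 19.090
    endloop
  endfacet
  facet normal 1.0000 0.0000 0.0000
    outer loop
      vertex 13.776 0.000 0.000
      vertex 13.776 8.929 19.090
      vertex 13.776 0.000 19.090
    endloop
  endfacet
  facet normal 0.0000 1.0000 0.0000
    outer loop
      vertex 13.776 8.929 0.000
      vertex 4.830 8.929 0.000
      vertex 4.830 8.929 19.090
    endloop
  endfacet
  facet normal 0.0000 1.0000 0.0000
    outer loop
      vertex 13.776 8.929 0.000
      vertex 4.830 8.929 19.090
      vertex 13.776 8.929 19.090
    endloop
  endfacet
  facet normal 1.0000 0.0000 0.0000
    outer loop
      vertex 4.830 8.929 0.000
      vertex 4.830 21.564 0.000
      vertex 4.830 21.564 19.090
    endloop
  endfacet
  facet normal 1.0000 0.0000 0.0000
    outer loop
      vertex 4.830 8.929 0.000
      vertex 4.830 21.564 19.090
      vertex 4.830 8.929 19.090
    endloop
  endfacet
  facet normal 0.0000 1.0000 0.0000
    outer loop
      vertex 4.830 21.564 0.000
      vertex 0.000 21.564 0.000
      vertex 0.000 21.564 19.090
    endloop
  endfacet
  facet normal 0.0000 1.0000 0.0000
    outer loop
      vertex 4.830 21.564 0.000
      vertex 0.000 21.564 19.090
      vertex 4.830 21.564 19.090
    endloop
  endfacet
  facet normal -1.0000 0.0000 0.0000
    outer loop
      vertex 0.000 21.564 0.000
      vertex 0.000 0.000 0.000
      vertex 0.000 0.000 19.090
    endloop
  endfacet
  facet normal -1.0000 0.0000 0.0000
    outer loop
      vertex 0.000 21.564 0.000
      vertex 0.000 0.000 19.090
      vertex 0.000 21.564 19.090
    endloop
  endfacet
endsolid part

The G0 Z moves step by Δz≈3.818 mm. Every layer's G1 loop is the same polygon, so the solid is a straight extrusion of it from z=0 to z≈19.1. Closing with flat bottom and top caps and triangulating gives 20 facets — an L-shaped prism: outer 13.8 × 21.6 mm, arm thicknesses ≈ 8.93 mm (horizontal) and 4.83 mm (vertical), extruded 19.1 mm in z.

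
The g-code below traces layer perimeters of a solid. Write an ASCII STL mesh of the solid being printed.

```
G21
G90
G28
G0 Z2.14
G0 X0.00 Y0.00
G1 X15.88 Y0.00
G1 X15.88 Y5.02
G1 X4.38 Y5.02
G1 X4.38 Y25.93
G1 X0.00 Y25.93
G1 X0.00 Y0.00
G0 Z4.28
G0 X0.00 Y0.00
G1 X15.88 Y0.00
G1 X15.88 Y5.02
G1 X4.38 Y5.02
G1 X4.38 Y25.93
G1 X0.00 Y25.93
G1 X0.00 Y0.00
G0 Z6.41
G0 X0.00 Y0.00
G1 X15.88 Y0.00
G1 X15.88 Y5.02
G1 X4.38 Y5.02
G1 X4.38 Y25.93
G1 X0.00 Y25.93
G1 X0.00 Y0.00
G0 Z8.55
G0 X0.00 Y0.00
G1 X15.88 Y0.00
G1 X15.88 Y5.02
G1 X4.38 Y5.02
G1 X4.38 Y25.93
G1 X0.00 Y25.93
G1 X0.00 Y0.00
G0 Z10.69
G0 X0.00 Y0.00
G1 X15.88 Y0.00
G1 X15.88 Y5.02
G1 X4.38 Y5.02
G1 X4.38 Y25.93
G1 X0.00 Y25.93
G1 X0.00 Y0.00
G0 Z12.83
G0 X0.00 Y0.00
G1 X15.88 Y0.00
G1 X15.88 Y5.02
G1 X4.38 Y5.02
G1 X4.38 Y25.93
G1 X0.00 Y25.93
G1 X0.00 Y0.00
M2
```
solid part
  facet normal 0.0000 0.0000 -1.0000
    outer loop
      vertex 15.88 5.02 0.00
      vertex 15.88 0.00 0.00
      vertex 0.00 0.00 0.00
    endloop
  endfacet
  facet normal 0.0000 0.0000 -1.0000
    outer loop
      vertex 4.38 5.02 0.00
      vertex 15.88 5.02 0.00
      vertex 0.00 0.00 0.00
    endloop
  endfacet
  facet normal 0.0000 0.0000 -1.0000
    outer loop
      vertex 4.38 25.93 0.00
      vertex 4.38 5.02 0.00
      vertex 0.00 0.00 0.00
    endloop
  endfacet
  facet normal 0.0000 0.0000 -1.0000
    outer loop
      vertex 0.00 25.93 0.00
      vertex 4.38 25.93 0.00
      vertex 0.00 0.00 0.00
    endloop
  endfacet
  facet normal 0.0000 0.0000 1.0000
    outer loop
      vertex 0.00 0.00 12.83
      vertex 15.88 0.00 12.83
      vertex 15.88 5.02 12.83
    endloop
  endfacet
  facet normal 0.0000 0.0000 1.0000
    outer loop
      vertex 0.00 0.00 12.83
      vertex 15.88 5.02 12.83
      vertex 4.38 5.02 12.83
    endloop
  endfacet
  facet normal 0.0000 0.0000 1.0000
    outer loop
      vertex 0.00 0.00 12.83
      vertex 4.38 5.02 12.83
      vertex 4.38 25.93 12.83
    endloop
  endfacet
  facet normal 0.0000 0.0000 1.0000
    outer loop
      vertex 0.00 0.00 12.83
      vertex 4.38 25.93 12.83
      vertex 0.00 25.93 12.83
    endloop
  endfacet
  facet normal 0.0000 -1.0000 0.0000
    outer loop
      vertex 0.00 0.00 0.00
      vertex 15.88 0.00 0.00
      vertex 15.88 0.00 12.83
    endloop
  endfacet
  facet normal 0.0000 -1.0000 0.0000
    outer loop
      vertex 0.00 0.00 0.00
      vertex 15.88 0.00 12.83
      vertex 0.00 0.00 12.83
    endloop
  endfacet
  facet normal 1.0000 0.0000 0.0000
    outer loop
      vertex 15.88 0.00 0.00
      vertex 15.88 5.02 0.00
      vertex 15.88 5.02 12.83
    endloop
  endfacet
  facet normal 1.0000 0.0000 0.0000
    outer loop
      vertex 15.88 0.00 0.00
      vertex 15.88 5.02 12.83
      vertex 15.88 0.00 12.83
    endloop
  endfacet
  facet normal 0.0000 1.0000 0.0000
    outer loop
      vertex 15.88 5.02 0.00
      vertex 4.38 5.02 0.00
      vertex 4.38 5.02 12.83
    endloop
  endfacet
  facet normal 0.0000 1.0000 0.0000
    outer loop
      vertex 15.88 5.02 0.00
      vertex 4.38 5.02 12.83
      vertex 15.88 5.02 12.83
    endloop
  endfacet
  facet normal 1.0000 0.0000 0.0000
    outer loop
      vertex 4.38 5.02 0.00
      vertex 4.38 25.93 0.00
      vertex 4.38 25.93 12.83
    endloop
  endfacet
  facet normal 1.0000 0.0000 0.0000
    outer loop
      vertex 4.38 5.02 0.00
      vertex 4.38 25.93 12.83
      vertex 4.38 5.02 12.83
    endloop
  endfacet
  facet normal 0.0000 1.0000 0.0000
    outer loop
      vertex 4.38 25.93 0.00
      vertex 0.00 25.93 0.00
      vertex 0.00 25.93 12.83
    endloop
  endfacet
  facet normal 0.0000 1.0000 0.0000
    outer loop
      vertex 4.38 25.93 0.00
      vertex 0.00 25.93 12.83
      vertex 4.38 25.93 12.83
    endloop
  endfacet
  facet normal -1.0000 0.0000 0.0000
    outer loop
      vertex 0.00 25.93 0.00
      vertex 0.00 0.00 0.00
      vertex 0.00 0.00 12.83
    endloop
  endfacet
  facet normal -1.0000 0.0000 0.0000
    outer loop
      vertex 0.00 25.93 0.00
      vertex 0.00 0.00 12.83
      vertex 0.00 25.93 12.83
    endloop
  endfacet
endsolid part

The G0 Z moves step by Δz≈2.14 mm. Every layer's G1 loop is the same polygon, so the solid is a straight extrusion of it from z=0 to z≈12.8. Closing with flat bottom and top caps and triangulating gives 20 facets — an L-shaped prism: outer 15.9 × 25.9 mm, arm thicknesses ≈ 5.02 mm (horizontal) and 4.38 mm (vertical), extruded 12.8 mm in z.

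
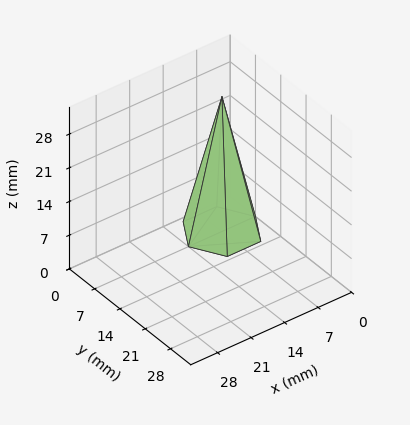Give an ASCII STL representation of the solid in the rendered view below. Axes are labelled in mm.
Reading the render: the shape is a regular 6-sided pyramid, base circumscribed radius ≈ 7 mm, apex at z ≈ 28 mm (dimensions read to the nearest mm from the axis ticks). For the STL, each face is triangulated and given an outward normal.

solid part
  facet normal 0.0000 0.0000 -1.0000
    outer loop
      vertex 3.5 13.1 0.0
      vertex 10.5 13.1 0.0
      vertex 14.0 7.0 0.0
    endloop
  endfacet
  facet normal 0.0000 0.0000 -1.0000
    outer loop
      vertex 0.0 7.0 0.0
      vertex 3.5 13.1 0.0
      vertex 14.0 7.0 0.0
    endloop
  endfacet
  facet normal 0.0000 0.0000 -1.0000
    outer loop
      vertex 3.5 0.9 0.0
      vertex 0.0 7.0 0.0
      vertex 14.0 7.0 0.0
    endloop
  endfacet
  facet normal 0.0000 0.0000 -1.0000
    outer loop
      vertex 10.5 0.9 0.0
      vertex 3.5 0.9 0.0
      vertex 14.0 7.0 0.0
    endloop
  endfacet
  facet normal 0.8477 0.4864 0.2119
    outer loop
      vertex 14.0 7.0 0.0
      vertex 10.5 13.1 0.0
      vertex 7.0 7.0 28.0
    endloop
  endfacet
  facet normal 0.0000 0.9771 0.2129
    outer loop
      vertex 10.5 13.1 0.0
      vertex 3.5 13.1 0.0
      vertex 7.0 7.0 28.0
    endloop
  endfacet
  facet normal -0.8477 0.4864 0.2119
    outer loop
      vertex 3.5 13.1 0.0
      vertex 0.0 7.0 0.0
      vertex 7.0 7.0 28.0
    endloop
  endfacet
  facet normal -0.8477 -0.4864 0.2119
    outer loop
      vertex 0.0 7.0 0.0
      vertex 3.5 0.9 0.0
      vertex 7.0 7.0 28.0
    endloop
  endfacet
  facet normal 0.0000 -0.9771 0.2129
    outer loop
      vertex 3.5 0.9 0.0
      vertex 10.5 0.9 0.0
      vertex 7.0 7.0 28.0
    endloop
  endfacet
  facet normal 0.8477 -0.4864 0.2119
    outer loop
      vertex 10.5 0.9 0.0
      vertex 14.0 7.0 0.0
      vertex 7.0 7.0 28.0
    endloop
  endfacet
endsolid part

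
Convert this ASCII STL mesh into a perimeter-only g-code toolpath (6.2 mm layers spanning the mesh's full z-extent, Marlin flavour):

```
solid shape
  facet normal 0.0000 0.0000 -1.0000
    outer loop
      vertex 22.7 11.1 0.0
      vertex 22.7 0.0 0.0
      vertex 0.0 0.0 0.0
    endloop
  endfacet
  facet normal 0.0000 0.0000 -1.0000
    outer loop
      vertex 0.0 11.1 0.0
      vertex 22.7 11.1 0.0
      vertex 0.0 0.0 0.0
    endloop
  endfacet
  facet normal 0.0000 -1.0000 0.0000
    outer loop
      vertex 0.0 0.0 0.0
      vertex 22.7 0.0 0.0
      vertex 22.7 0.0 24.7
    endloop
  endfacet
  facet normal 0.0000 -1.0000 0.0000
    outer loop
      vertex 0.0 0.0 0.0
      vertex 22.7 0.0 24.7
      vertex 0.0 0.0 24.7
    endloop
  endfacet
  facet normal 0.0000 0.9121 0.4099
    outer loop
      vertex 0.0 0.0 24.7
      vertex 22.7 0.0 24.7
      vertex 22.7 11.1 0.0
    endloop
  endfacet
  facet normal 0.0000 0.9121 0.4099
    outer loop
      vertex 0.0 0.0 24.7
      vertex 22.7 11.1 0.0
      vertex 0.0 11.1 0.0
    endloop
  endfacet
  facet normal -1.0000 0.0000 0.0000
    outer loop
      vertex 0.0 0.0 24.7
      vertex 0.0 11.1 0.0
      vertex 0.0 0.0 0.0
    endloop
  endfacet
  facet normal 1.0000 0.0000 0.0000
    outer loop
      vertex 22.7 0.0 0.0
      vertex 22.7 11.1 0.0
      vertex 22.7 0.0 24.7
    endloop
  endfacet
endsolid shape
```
; perimeter-only toolpath
G21 ; units = mm
G90 ; absolute positioning
G28 ; home
; layer 1
G0 Z6.2
G0 X0.0 Y0.0
G1 X22.7 Y0.0
G1 X22.7 Y8.3
G1 X0.0 Y8.3
G1 X0.0 Y0.0
; layer 2
G0 Z12.3
G0 X0.0 Y0.0
G1 X22.7 Y0.0
G1 X22.7 Y5.5
G1 X0.0 Y5.5
G1 X0.0 Y0.0
; layer 3
G0 Z18.5
G0 X0.0 Y0.0
G1 X22.7 Y0.0
G1 X22.7 Y2.8
G1 X0.0 Y2.8
G1 X0.0 Y0.0
M2 ; end

The solid is a wedge (ramp): 22.7 × 11.1 mm base, rising to 24.7 mm along the y=0 edge and sloping linearly to z=0 at y=11.1. Slicing at Δz = 6.2 mm — 4 equal slices spanning the solid's height, so layer i sits at z = i·h/4 — gives 3 non-empty perimeters. Each is a 4-segment closed polygon; G0 lifts to the layer z and rapids to the start vertex, then G1 traces the edges. The cross-section shrinks linearly with z (the slice at the apex is degenerate and omitted).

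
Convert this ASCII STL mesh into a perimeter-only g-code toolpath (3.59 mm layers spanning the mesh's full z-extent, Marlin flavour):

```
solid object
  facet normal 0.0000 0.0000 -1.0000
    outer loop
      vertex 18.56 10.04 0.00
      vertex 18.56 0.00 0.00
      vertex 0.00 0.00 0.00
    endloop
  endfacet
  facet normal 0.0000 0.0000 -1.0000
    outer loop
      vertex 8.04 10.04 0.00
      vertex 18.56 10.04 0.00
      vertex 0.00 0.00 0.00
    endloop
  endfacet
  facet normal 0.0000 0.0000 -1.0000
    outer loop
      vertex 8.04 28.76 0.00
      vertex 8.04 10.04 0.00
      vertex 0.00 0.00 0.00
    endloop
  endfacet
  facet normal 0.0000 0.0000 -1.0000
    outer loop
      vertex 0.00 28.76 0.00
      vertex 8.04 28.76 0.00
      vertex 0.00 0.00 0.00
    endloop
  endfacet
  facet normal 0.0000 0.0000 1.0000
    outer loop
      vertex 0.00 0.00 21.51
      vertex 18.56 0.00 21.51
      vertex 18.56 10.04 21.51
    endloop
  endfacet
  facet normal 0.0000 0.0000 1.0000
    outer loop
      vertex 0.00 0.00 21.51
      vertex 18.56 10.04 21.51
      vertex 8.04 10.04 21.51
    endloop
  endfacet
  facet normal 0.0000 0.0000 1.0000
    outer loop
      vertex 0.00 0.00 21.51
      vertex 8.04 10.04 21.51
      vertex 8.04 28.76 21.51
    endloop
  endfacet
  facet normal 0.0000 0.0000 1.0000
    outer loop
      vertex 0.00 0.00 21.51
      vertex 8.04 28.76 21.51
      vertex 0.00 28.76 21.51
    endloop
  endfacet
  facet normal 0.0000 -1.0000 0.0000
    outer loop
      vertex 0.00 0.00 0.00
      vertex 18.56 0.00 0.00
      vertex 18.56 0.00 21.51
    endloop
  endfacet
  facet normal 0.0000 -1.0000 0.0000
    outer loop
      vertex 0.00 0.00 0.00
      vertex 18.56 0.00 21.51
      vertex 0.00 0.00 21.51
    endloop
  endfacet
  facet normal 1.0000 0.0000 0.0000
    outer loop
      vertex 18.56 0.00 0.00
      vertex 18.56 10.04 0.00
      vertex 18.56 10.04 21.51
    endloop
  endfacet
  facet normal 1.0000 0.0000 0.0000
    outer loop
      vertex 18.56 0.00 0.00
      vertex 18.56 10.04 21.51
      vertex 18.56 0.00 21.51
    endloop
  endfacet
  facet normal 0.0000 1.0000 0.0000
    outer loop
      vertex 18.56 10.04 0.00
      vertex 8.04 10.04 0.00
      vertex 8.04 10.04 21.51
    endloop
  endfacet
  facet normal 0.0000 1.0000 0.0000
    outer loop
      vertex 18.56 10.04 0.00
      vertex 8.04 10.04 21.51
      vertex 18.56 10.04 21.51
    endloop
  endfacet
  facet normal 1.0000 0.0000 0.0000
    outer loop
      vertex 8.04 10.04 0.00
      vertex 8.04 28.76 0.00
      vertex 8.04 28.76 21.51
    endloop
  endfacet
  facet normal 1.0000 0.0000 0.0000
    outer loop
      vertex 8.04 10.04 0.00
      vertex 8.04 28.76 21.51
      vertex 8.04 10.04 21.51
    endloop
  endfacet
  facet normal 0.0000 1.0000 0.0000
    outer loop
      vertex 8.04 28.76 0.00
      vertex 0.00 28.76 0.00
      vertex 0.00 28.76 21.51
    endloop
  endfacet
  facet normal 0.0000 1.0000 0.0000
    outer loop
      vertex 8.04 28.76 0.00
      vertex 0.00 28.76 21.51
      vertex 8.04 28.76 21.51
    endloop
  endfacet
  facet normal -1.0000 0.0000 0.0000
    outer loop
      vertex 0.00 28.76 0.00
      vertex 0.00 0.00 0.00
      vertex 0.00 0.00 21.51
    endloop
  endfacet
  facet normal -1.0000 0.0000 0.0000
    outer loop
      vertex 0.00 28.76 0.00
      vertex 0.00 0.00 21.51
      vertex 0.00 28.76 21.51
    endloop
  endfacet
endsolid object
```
; perimeter-only toolpath
G21 ; units = mm
G90 ; absolute positioning
G28 ; home
; layer 1
G0 Z3.59
G0 X0.00 Y0.00
G1 X18.56 Y0.00
G1 X18.56 Y10.04
G1 X8.04 Y10.04
G1 X8.04 Y28.76
G1 X0.00 Y28.76
G1 X0.00 Y0.00
; layer 2
G0 Z7.17
G0 X0.00 Y0.00
G1 X18.56 Y0.00
G1 X18.56 Y10.04
G1 X8.04 Y10.04
G1 X8.04 Y28.76
G1 X0.00 Y28.76
G1 X0.00 Y0.00
; layer 3
G0 Z10.76
G0 X0.00 Y0.00
G1 X18.56 Y0.00
G1 X18.56 Y10.04
G1 X8.04 Y10.04
G1 X8.04 Y28.76
G1 X0.00 Y28.76
G1 X0.00 Y0.00
; layer 4
G0 Z14.34
G0 X0.00 Y0.00
G1 X18.56 Y0.00
G1 X18.56 Y10.04
G1 X8.04 Y10.04
G1 X8.04 Y28.76
G1 X0.00 Y28.76
G1 X0.00 Y0.00
; layer 5
G0 Z17.93
G0 X0.00 Y0.00
G1 X18.56 Y0.00
G1 X18.56 Y10.04
G1 X8.04 Y10.04
G1 X8.04 Y28.76
G1 X0.00 Y28.76
G1 X0.00 Y0.00
; layer 6
G0 Z21.51
G0 X0.00 Y0.00
G1 X18.56 Y0.00
G1 X18.56 Y10.04
G1 X8.04 Y10.04
G1 X8.04 Y28.76
G1 X0.00 Y28.76
G1 X0.00 Y0.00
M2 ; end

The solid is an L-shaped prism: outer 18.6 × 28.8 mm, arm thicknesses ≈ 10 mm (horizontal) and 8.04 mm (vertical), extruded 21.5 mm in z. Slicing at Δz = 3.59 mm — 6 equal slices spanning the solid's height, so layer i sits at z = i·h/6 — gives 6 non-empty perimeters. Each is a 6-segment closed polygon; G0 lifts to the layer z and rapids to the start vertex, then G1 traces the edges.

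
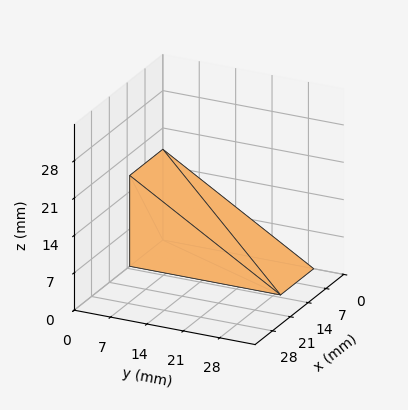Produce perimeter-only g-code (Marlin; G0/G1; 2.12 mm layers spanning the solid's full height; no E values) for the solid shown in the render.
Reading the render: the shape is a wedge (ramp): 13 × 29 mm base, rising to 17 mm along the y=0 edge and sloping linearly to z=0 at y=29 (dimensions read to the nearest mm from the axis ticks). For the g-code, the solid's height is divided into equal slices at the stated Δz and each level perimeter traced with G1 moves after a G0 lift.

; perimeter-only toolpath
G21 ; units = mm
G90 ; absolute positioning
G28 ; home
; layer 1
G0 Z2.12
G0 X0.00 Y0.00
G1 X13.00 Y0.00
G1 X13.00 Y25.38
G1 X0.00 Y25.38
G1 X0.00 Y0.00
; layer 2
G0 Z4.25
G0 X0.00 Y0.00
G1 X13.00 Y0.00
G1 X13.00 Y21.75
G1 X0.00 Y21.75
G1 X0.00 Y0.00
; layer 3
G0 Z6.38
G0 X0.00 Y0.00
G1 X13.00 Y0.00
G1 X13.00 Y18.12
G1 X0.00 Y18.12
G1 X0.00 Y0.00
; layer 4
G0 Z8.50
G0 X0.00 Y0.00
G1 X13.00 Y0.00
G1 X13.00 Y14.50
G1 X0.00 Y14.50
G1 X0.00 Y0.00
; layer 5
G0 Z10.62
G0 X0.00 Y0.00
G1 X13.00 Y0.00
G1 X13.00 Y10.88
G1 X0.00 Y10.88
G1 X0.00 Y0.00
; layer 6
G0 Z12.75
G0 X0.00 Y0.00
G1 X13.00 Y0.00
G1 X13.00 Y7.25
G1 X0.00 Y7.25
G1 X0.00 Y0.00
; layer 7
G0 Z14.88
G0 X0.00 Y0.00
G1 X13.00 Y0.00
G1 X13.00 Y3.62
G1 X0.00 Y3.62
G1 X0.00 Y0.00
M2 ; end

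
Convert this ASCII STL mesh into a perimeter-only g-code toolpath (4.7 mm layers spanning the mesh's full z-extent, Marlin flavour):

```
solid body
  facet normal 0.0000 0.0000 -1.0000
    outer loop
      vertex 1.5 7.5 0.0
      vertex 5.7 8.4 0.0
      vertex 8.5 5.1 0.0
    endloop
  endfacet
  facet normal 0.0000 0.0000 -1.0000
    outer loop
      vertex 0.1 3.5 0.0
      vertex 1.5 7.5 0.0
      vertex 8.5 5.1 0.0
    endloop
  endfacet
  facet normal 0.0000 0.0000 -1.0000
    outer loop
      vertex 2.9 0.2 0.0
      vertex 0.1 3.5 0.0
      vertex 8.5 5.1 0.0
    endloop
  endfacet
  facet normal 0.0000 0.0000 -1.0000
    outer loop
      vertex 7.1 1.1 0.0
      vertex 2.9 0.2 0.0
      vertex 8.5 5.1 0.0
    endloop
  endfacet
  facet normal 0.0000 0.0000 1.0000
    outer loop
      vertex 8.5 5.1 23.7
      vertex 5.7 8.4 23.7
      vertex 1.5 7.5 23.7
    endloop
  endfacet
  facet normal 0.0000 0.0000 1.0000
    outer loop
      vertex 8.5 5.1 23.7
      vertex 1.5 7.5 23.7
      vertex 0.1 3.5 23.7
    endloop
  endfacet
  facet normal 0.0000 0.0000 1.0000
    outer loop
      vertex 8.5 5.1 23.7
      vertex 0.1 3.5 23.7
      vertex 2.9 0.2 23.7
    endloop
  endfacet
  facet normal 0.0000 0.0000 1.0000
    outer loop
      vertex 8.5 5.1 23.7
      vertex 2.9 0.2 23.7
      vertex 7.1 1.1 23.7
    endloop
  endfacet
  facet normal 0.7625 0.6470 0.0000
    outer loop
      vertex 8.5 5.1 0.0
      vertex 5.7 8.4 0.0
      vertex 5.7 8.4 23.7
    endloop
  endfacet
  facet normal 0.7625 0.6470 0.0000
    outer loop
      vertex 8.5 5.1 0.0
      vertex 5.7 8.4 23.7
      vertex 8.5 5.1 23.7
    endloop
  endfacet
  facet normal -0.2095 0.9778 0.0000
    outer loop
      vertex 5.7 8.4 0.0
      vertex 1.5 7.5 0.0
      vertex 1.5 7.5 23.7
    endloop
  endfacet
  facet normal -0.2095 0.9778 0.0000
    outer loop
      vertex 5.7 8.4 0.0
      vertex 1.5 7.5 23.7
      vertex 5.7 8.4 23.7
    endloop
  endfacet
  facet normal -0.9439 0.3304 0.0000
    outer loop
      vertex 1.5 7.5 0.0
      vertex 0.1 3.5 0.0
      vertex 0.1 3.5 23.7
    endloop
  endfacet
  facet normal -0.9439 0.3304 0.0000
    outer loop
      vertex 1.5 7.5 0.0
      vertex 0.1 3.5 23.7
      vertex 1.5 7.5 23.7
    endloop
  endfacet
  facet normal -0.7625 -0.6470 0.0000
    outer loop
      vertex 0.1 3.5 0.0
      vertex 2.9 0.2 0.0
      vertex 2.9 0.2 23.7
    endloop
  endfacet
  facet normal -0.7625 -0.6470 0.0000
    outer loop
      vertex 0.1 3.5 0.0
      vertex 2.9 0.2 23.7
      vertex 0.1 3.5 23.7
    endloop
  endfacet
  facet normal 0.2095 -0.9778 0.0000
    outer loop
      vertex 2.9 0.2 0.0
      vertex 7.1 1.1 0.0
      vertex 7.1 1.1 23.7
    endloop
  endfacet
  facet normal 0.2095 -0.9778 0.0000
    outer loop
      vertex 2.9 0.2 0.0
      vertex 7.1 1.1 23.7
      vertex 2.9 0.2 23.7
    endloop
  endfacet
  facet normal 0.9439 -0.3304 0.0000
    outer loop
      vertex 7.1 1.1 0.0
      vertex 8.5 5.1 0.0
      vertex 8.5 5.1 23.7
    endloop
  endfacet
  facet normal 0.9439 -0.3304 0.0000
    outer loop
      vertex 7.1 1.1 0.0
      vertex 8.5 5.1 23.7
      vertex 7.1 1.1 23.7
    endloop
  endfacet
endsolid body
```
; perimeter-only toolpath
G21 ; units = mm
G90 ; absolute positioning
G28 ; home
; layer 1
G0 Z4.7
G0 X8.5 Y5.1
G1 X5.7 Y8.4
G1 X1.5 Y7.5
G1 X0.1 Y3.5
G1 X2.9 Y0.2
G1 X7.1 Y1.1
G1 X8.5 Y5.1
; layer 2
G0 Z9.5
G0 X8.5 Y5.1
G1 X5.7 Y8.4
G1 X1.5 Y7.5
G1 X0.1 Y3.5
G1 X2.9 Y0.2
G1 X7.1 Y1.1
G1 X8.5 Y5.1
; layer 3
G0 Z14.2
G0 X8.5 Y5.1
G1 X5.7 Y8.4
G1 X1.5 Y7.5
G1 X0.1 Y3.5
G1 X2.9 Y0.2
G1 X7.1 Y1.1
G1 X8.5 Y5.1
; layer 4
G0 Z19.0
G0 X8.5 Y5.1
G1 X5.7 Y8.4
G1 X1.5 Y7.5
G1 X0.1 Y3.5
G1 X2.9 Y0.2
G1 X7.1 Y1.1
G1 X8.5 Y5.1
; layer 5
G0 Z23.7
G0 X8.5 Y5.1
G1 X5.7 Y8.4
G1 X1.5 Y7.5
G1 X0.1 Y3.5
G1 X2.9 Y0.2
G1 X7.1 Y1.1
G1 X8.5 Y5.1
M2 ; end

The solid is a regular 6-sided prism (a cylinder approximated with 6 flat sides), circumscribed radius ≈ 4.3 mm, height ≈ 23.7 mm. Slicing at Δz = 4.7 mm — 5 equal slices spanning the solid's height, so layer i sits at z = i·h/5 — gives 5 non-empty perimeters. Each is a 6-segment closed polygon; G0 lifts to the layer z and rapids to the start vertex, then G1 traces the edges.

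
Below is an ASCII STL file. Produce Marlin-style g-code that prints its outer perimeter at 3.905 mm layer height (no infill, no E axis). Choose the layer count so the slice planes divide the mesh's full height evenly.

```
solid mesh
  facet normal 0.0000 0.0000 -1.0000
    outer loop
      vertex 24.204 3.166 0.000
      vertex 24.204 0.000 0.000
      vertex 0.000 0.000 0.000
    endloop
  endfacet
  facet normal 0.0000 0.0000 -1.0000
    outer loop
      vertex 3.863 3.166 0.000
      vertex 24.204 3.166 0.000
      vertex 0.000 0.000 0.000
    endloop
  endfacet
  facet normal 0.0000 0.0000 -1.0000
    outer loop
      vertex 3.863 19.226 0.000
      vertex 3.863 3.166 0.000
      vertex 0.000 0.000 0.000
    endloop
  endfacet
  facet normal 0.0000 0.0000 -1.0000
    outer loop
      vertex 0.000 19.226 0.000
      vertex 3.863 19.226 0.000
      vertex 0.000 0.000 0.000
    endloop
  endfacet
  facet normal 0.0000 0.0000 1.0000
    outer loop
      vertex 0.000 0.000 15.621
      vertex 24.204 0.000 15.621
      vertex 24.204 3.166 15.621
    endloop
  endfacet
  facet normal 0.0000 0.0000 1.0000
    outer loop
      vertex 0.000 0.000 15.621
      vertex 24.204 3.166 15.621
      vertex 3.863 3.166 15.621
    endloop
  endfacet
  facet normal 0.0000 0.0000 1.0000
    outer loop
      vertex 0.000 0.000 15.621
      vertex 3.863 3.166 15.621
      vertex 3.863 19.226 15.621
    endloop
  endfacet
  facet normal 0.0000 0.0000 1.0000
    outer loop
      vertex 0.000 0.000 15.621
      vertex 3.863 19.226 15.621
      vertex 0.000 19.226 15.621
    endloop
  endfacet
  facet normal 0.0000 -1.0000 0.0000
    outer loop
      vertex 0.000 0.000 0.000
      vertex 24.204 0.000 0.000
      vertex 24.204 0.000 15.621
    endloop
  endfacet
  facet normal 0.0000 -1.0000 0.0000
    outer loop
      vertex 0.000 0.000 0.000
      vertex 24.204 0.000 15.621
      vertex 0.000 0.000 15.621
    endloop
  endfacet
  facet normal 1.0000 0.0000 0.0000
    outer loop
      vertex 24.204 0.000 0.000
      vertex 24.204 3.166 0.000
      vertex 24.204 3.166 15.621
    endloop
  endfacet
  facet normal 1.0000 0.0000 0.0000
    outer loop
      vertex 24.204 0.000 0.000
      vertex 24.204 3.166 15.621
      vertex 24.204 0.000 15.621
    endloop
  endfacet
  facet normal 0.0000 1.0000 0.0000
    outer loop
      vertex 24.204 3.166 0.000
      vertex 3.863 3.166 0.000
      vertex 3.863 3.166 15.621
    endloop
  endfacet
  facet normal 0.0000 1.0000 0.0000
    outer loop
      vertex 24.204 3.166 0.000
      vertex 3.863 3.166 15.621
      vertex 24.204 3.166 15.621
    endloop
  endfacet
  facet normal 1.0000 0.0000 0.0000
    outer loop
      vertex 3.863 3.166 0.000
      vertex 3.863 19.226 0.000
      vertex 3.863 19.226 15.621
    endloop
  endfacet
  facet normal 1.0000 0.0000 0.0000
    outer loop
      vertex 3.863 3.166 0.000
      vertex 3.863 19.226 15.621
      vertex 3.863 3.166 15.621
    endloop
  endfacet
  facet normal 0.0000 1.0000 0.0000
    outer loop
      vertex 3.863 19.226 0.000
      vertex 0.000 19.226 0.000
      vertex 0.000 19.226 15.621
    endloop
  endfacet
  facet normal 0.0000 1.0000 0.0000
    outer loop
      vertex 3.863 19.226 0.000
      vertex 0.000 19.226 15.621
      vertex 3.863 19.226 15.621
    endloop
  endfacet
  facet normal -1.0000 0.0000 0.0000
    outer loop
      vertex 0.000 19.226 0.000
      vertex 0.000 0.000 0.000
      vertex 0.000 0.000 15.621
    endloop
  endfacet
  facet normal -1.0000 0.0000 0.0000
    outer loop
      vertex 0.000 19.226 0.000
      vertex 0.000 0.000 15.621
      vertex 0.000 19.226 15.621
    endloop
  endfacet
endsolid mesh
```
; perimeter-only toolpath
G21 ; units = mm
G90 ; absolute positioning
G28 ; home
; layer 1
G0 Z3.905
G0 X0.000 Y0.000
G1 X24.204 Y0.000
G1 X24.204 Y3.166
G1 X3.863 Y3.166
G1 X3.863 Y19.226
G1 X0.000 Y19.226
G1 X0.000 Y0.000
; layer 2
G0 Z7.811
G0 X0.000 Y0.000
G1 X24.204 Y0.000
G1 X24.204 Y3.166
G1 X3.863 Y3.166
G1 X3.863 Y19.226
G1 X0.000 Y19.226
G1 X0.000 Y0.000
; layer 3
G0 Z11.716
G0 X0.000 Y0.000
G1 X24.204 Y0.000
G1 X24.204 Y3.166
G1 X3.863 Y3.166
G1 X3.863 Y19.226
G1 X0.000 Y19.226
G1 X0.000 Y0.000
; layer 4
G0 Z15.621
G0 X0.000 Y0.000
G1 X24.204 Y0.000
G1 X24.204 Y3.166
G1 X3.863 Y3.166
G1 X3.863 Y19.226
G1 X0.000 Y19.226
G1 X0.000 Y0.000
M2 ; end

The solid is an L-shaped prism: outer 24.2 × 19.2 mm, arm thicknesses ≈ 3.17 mm (horizontal) and 3.86 mm (vertical), extruded 15.6 mm in z. Slicing at Δz = 3.905 mm — 4 equal slices spanning the solid's height, so layer i sits at z = i·h/4 — gives 4 non-empty perimeters. Each is a 6-segment closed polygon; G0 lifts to the layer z and rapids to the start vertex, then G1 traces the edges.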